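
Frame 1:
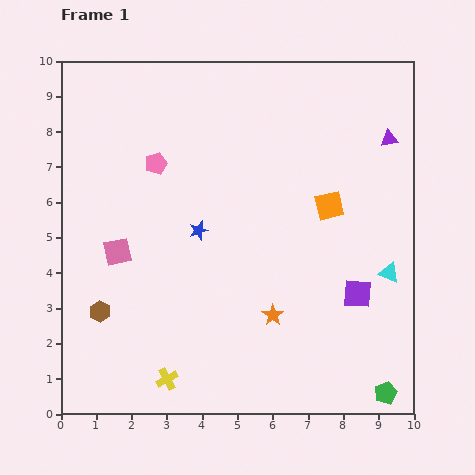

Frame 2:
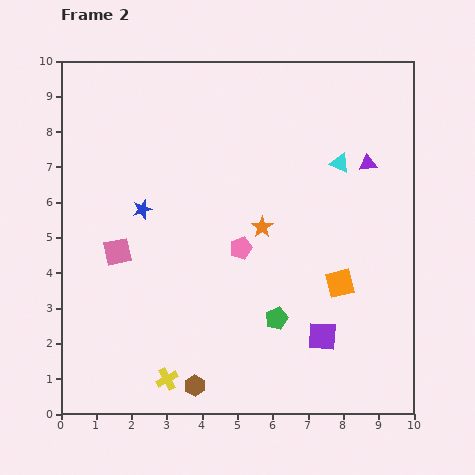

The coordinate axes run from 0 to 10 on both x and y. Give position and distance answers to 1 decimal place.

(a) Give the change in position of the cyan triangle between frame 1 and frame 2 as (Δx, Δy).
(-1.4, 3.1)

The cyan triangle was at (9.3, 4.0) in frame 1 and (7.9, 7.1) in frame 2.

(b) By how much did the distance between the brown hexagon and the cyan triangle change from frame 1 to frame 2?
-0.8

Distance in frame 1: 8.3. Distance in frame 2: 7.5.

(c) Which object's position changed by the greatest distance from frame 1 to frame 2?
the green pentagon

(moved 3.7; next 3.4)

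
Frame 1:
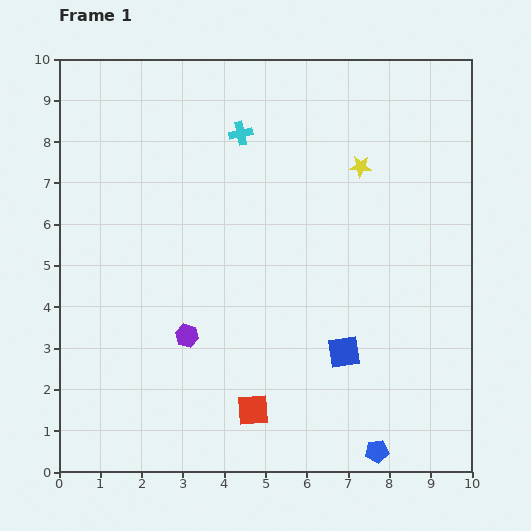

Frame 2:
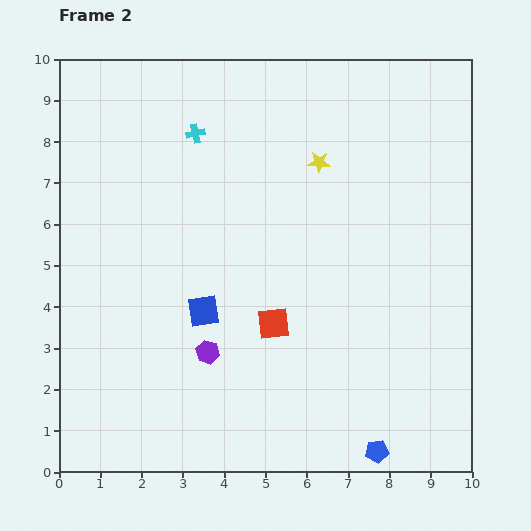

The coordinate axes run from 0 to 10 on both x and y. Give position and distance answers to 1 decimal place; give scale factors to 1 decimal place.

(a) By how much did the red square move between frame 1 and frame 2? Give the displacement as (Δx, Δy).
(0.5, 2.1)

The red square was at (4.7, 1.5) in frame 1 and (5.2, 3.6) in frame 2.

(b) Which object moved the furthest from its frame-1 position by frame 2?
the blue square

(moved 3.5; next 2.2)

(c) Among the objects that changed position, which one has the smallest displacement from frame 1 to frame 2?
the purple hexagon

(moved 0.6)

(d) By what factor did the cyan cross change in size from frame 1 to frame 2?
0.8×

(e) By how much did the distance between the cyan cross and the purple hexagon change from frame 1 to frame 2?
+0.2

Distance in frame 1: 5.1. Distance in frame 2: 5.3.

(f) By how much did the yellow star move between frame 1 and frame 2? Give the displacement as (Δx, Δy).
(-1.0, 0.1)

The yellow star was at (7.3, 7.4) in frame 1 and (6.3, 7.5) in frame 2.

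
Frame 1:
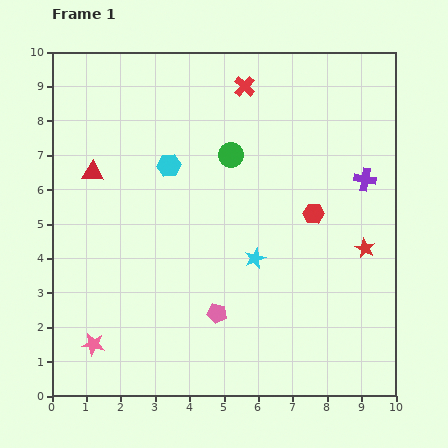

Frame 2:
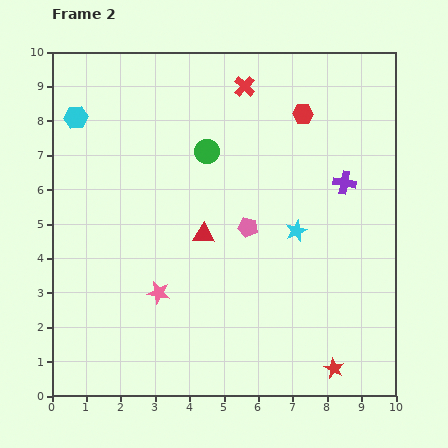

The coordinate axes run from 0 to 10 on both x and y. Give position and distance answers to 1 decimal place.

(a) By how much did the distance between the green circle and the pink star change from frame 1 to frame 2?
-2.5

Distance in frame 1: 6.8. Distance in frame 2: 4.3.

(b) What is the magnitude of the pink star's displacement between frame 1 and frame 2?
2.4

The pink star moved from (1.2, 1.5) to (3.1, 3.0), a distance of √(1.9² + 1.5²) ≈ 2.4.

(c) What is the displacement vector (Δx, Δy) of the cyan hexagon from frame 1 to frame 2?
(-2.7, 1.4)

The cyan hexagon was at (3.4, 6.7) in frame 1 and (0.7, 8.1) in frame 2.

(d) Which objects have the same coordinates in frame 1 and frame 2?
the red cross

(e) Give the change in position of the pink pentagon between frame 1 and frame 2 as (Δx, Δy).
(0.9, 2.5)

The pink pentagon was at (4.8, 2.4) in frame 1 and (5.7, 4.9) in frame 2.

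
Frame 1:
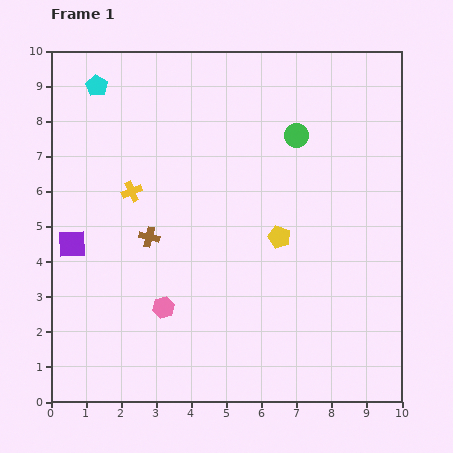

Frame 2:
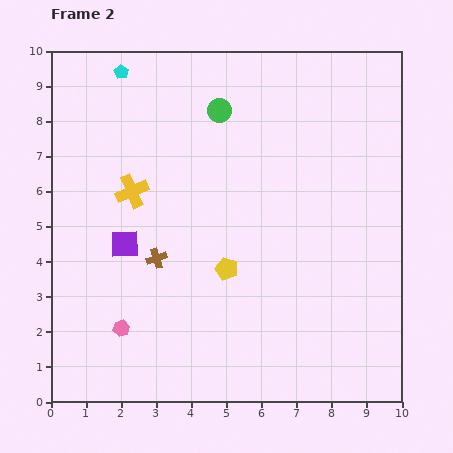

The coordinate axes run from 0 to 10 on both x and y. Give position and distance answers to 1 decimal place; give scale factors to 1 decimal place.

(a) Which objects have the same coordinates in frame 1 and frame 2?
the yellow cross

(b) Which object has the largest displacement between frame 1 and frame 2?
the green circle

(moved 2.3; next 1.7)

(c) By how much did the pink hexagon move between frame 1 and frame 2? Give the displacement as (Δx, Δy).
(-1.2, -0.6)

The pink hexagon was at (3.2, 2.7) in frame 1 and (2.0, 2.1) in frame 2.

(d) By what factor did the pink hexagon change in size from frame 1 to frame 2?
0.7×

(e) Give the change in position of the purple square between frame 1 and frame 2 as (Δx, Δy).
(1.5, 0.0)

The purple square was at (0.6, 4.5) in frame 1 and (2.1, 4.5) in frame 2.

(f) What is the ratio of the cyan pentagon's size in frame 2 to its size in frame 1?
0.6×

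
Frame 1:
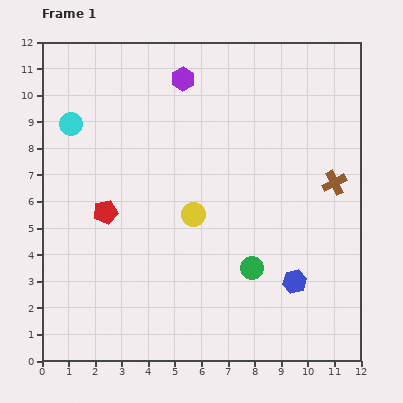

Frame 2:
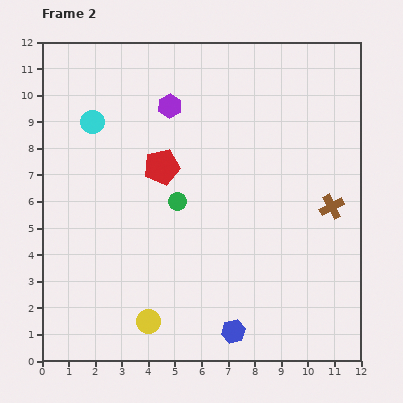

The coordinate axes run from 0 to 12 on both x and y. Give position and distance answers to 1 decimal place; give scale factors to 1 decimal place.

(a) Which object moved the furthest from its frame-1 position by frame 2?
the yellow circle

(moved 4.3; next 3.8)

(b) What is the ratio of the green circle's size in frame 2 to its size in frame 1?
0.8×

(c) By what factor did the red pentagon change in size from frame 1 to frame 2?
1.5×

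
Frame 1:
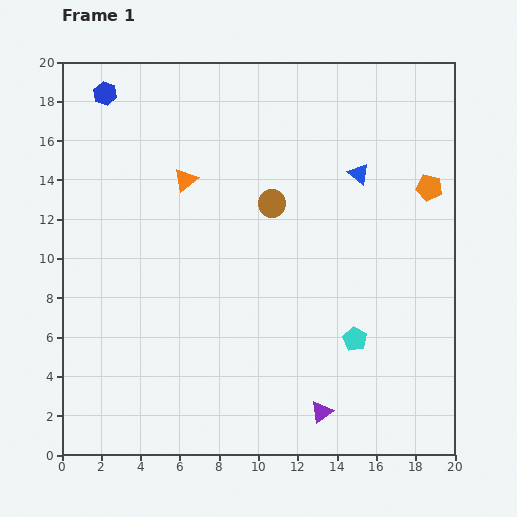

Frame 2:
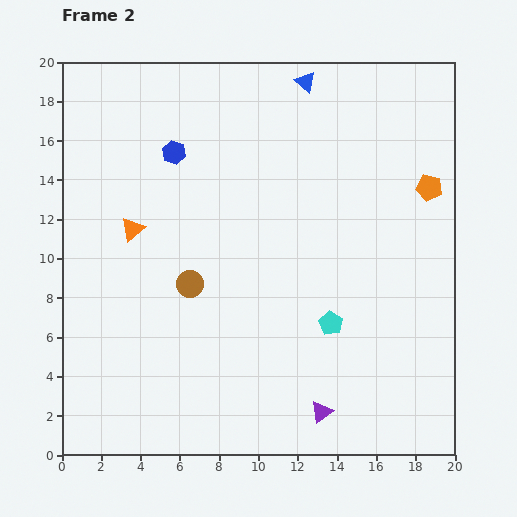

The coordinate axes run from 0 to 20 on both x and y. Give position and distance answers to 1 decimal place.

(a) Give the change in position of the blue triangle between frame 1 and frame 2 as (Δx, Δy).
(-2.7, 4.7)

The blue triangle was at (15.1, 14.3) in frame 1 and (12.4, 19.0) in frame 2.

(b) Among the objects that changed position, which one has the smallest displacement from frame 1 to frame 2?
the cyan pentagon

(moved 1.4)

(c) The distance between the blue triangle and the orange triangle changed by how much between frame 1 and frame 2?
+2.8

Distance in frame 1: 8.8. Distance in frame 2: 11.6.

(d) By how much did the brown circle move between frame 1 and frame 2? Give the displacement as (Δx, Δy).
(-4.2, -4.1)

The brown circle was at (10.7, 12.8) in frame 1 and (6.5, 8.7) in frame 2.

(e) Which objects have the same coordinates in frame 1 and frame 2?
the purple triangle, the orange pentagon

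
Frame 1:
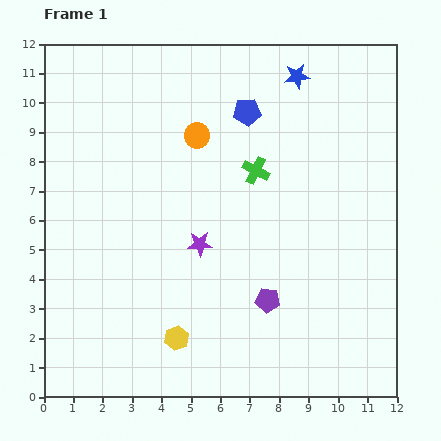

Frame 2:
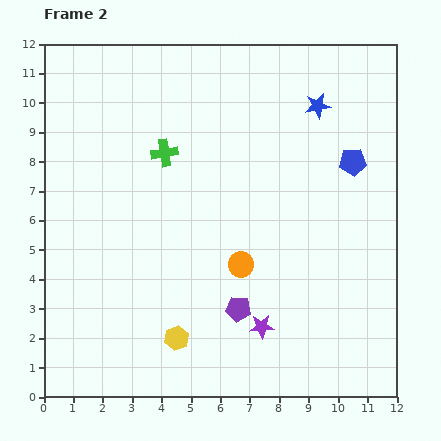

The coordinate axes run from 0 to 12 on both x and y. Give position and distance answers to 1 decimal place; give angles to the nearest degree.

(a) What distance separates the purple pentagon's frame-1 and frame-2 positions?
1.0

The purple pentagon moved from (7.6, 3.3) to (6.6, 3.0), a distance of √(1.0² + 0.3²) ≈ 1.0.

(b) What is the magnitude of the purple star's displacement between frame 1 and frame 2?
3.5

The purple star moved from (5.3, 5.2) to (7.4, 2.4), a distance of √(2.1² + 2.8²) ≈ 3.5.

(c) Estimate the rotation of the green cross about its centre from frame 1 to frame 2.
35° counter-clockwise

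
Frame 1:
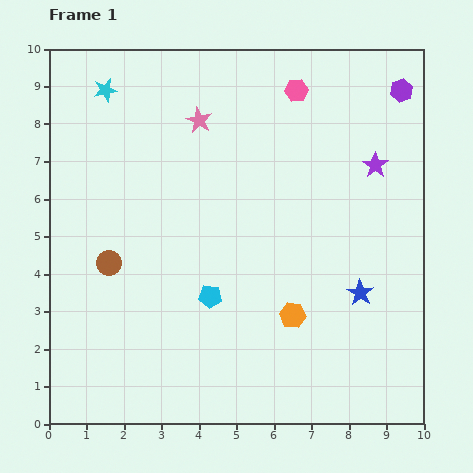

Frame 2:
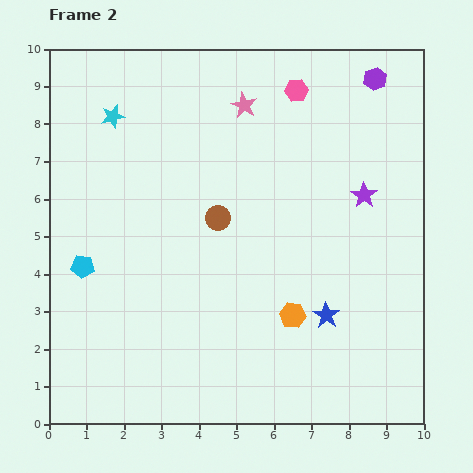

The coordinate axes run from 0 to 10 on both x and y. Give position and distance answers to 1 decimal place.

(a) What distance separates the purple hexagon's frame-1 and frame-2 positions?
0.8

The purple hexagon moved from (9.4, 8.9) to (8.7, 9.2), a distance of √(0.7² + 0.3²) ≈ 0.8.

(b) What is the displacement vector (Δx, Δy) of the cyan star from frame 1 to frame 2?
(0.2, -0.7)

The cyan star was at (1.5, 8.9) in frame 1 and (1.7, 8.2) in frame 2.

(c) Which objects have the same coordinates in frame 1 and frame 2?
the orange hexagon, the pink hexagon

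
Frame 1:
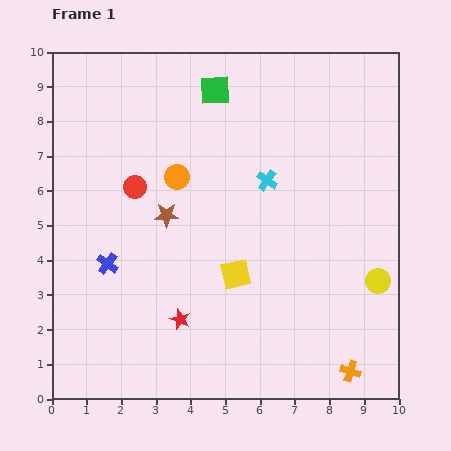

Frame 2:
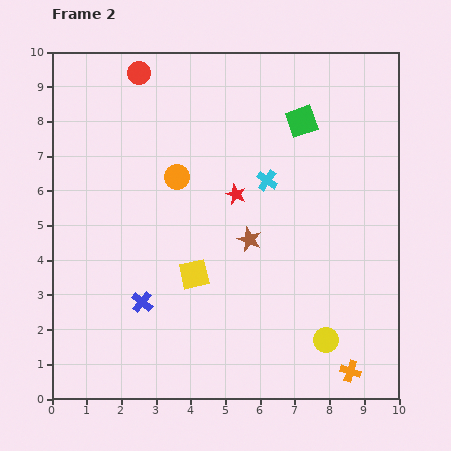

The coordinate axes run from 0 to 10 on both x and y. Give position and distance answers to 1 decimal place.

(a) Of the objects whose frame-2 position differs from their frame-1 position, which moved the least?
the yellow square

(moved 1.2)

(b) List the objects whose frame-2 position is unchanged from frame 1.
the orange circle, the orange cross, the cyan cross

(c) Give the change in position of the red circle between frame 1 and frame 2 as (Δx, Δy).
(0.1, 3.3)

The red circle was at (2.4, 6.1) in frame 1 and (2.5, 9.4) in frame 2.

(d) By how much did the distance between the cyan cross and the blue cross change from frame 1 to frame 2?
-0.2

Distance in frame 1: 5.2. Distance in frame 2: 5.0.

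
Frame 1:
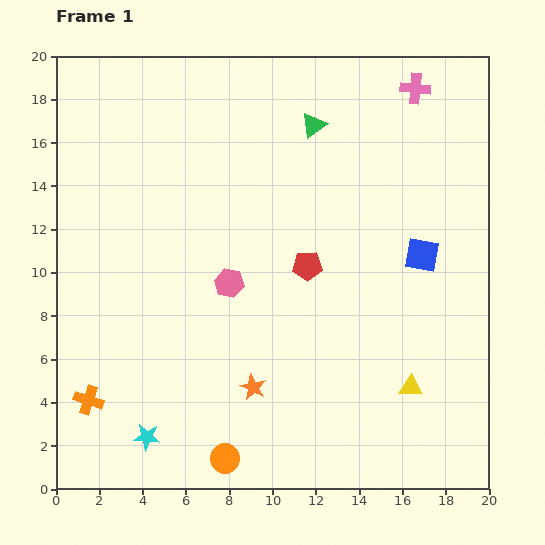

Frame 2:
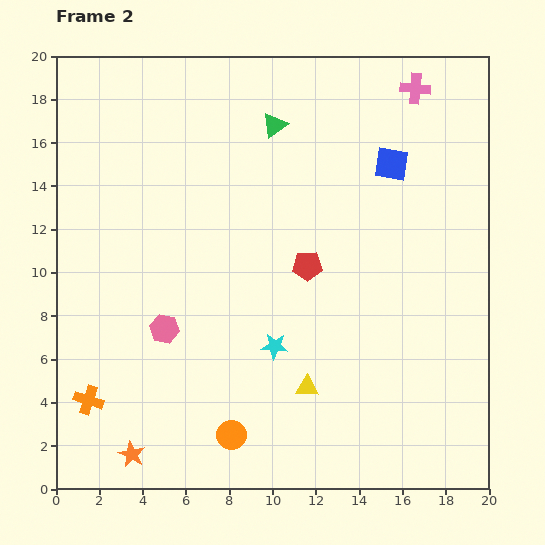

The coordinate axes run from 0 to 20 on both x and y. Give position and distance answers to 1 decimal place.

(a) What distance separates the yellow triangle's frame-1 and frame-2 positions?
4.8

The yellow triangle moved from (16.4, 4.7) to (11.6, 4.7), a distance of √(4.8² + 0.0²) ≈ 4.8.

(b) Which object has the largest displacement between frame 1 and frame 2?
the cyan star

(moved 7.2; next 6.4)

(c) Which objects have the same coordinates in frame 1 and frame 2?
the pink cross, the orange cross, the red pentagon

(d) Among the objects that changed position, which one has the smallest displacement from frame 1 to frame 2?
the orange circle

(moved 1.1)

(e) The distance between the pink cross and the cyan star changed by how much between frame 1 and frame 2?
-6.7

Distance in frame 1: 20.3. Distance in frame 2: 13.6.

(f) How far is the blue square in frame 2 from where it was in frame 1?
4.4

The blue square moved from (16.9, 10.8) to (15.5, 15.0), a distance of √(1.4² + 4.2²) ≈ 4.4.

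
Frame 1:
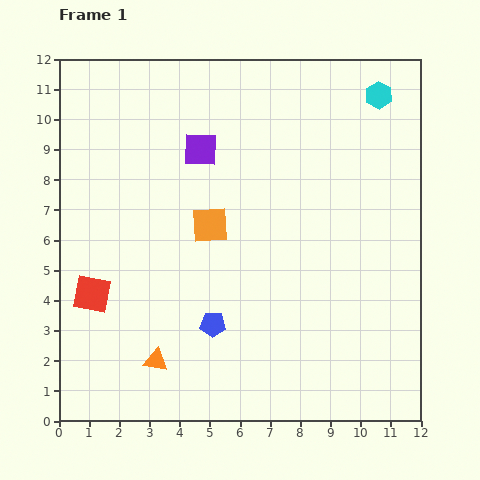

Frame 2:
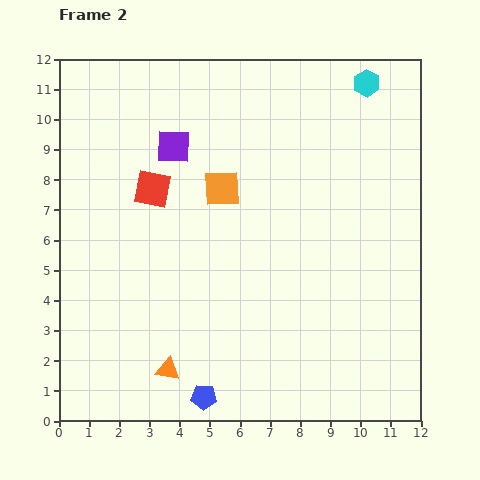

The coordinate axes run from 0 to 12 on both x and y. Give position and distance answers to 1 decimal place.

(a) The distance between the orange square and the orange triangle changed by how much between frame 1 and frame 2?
+1.5

Distance in frame 1: 4.8. Distance in frame 2: 6.3.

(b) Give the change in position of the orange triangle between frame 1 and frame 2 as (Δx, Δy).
(0.4, -0.3)

The orange triangle was at (3.2, 2.0) in frame 1 and (3.6, 1.7) in frame 2.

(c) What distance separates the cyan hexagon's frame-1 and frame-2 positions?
0.6

The cyan hexagon moved from (10.6, 10.8) to (10.2, 11.2), a distance of √(0.4² + 0.4²) ≈ 0.6.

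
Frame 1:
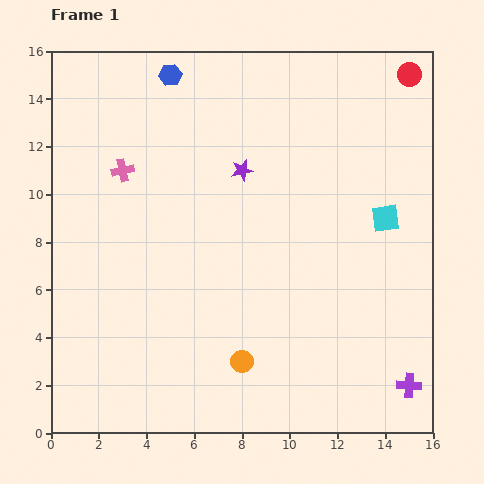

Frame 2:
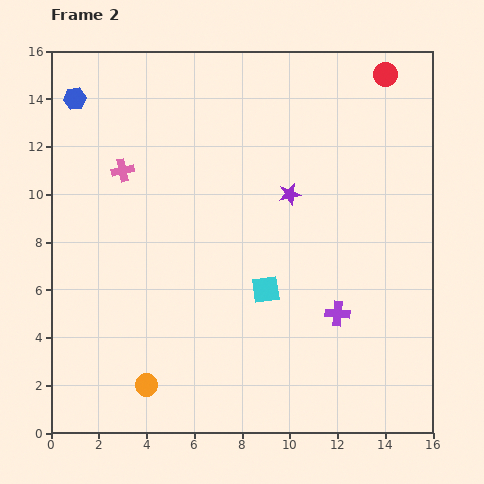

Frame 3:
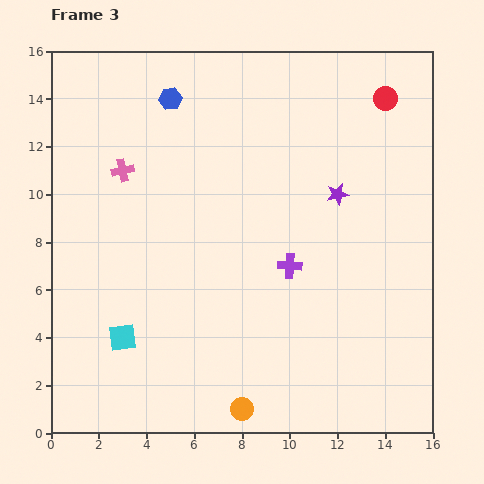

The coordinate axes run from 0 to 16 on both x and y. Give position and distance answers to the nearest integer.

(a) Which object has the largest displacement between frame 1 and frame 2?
the cyan square

(moved 6; next 4)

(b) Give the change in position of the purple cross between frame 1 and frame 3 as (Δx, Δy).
(-5, 5)

The purple cross was at (15, 2) in frame 1 and (10, 7) in frame 3.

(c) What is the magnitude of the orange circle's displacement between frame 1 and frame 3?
2

The orange circle moved from (8, 3) to (8, 1), a distance of √(0² + 2²) ≈ 2.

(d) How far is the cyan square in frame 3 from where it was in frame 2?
6

The cyan square moved from (9, 6) to (3, 4), a distance of √(6² + 2²) ≈ 6.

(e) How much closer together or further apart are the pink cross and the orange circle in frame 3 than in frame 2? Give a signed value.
+2

Distance in frame 2: 9. Distance in frame 3: 11.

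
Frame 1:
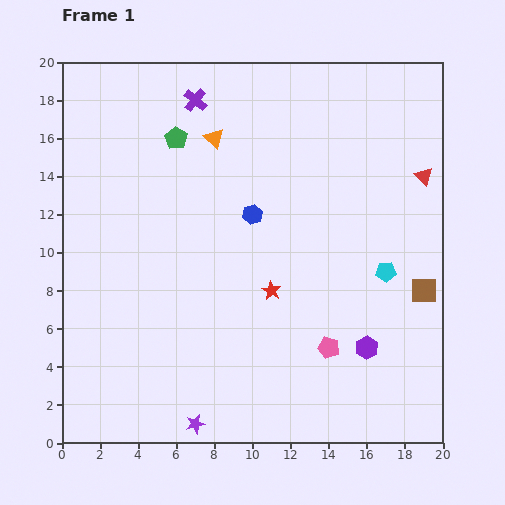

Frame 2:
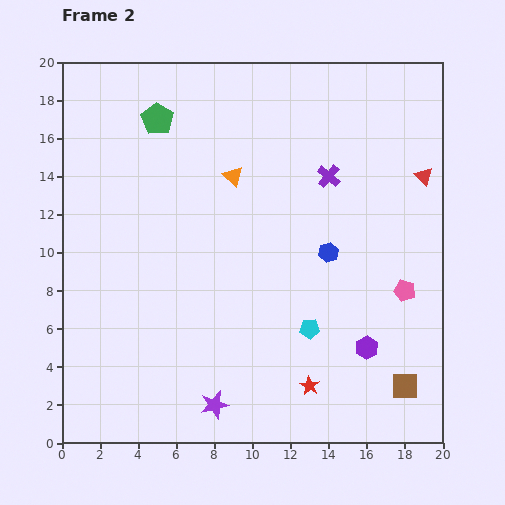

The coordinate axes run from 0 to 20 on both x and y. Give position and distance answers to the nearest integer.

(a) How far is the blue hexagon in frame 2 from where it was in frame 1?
4

The blue hexagon moved from (10, 12) to (14, 10), a distance of √(4² + 2²) ≈ 4.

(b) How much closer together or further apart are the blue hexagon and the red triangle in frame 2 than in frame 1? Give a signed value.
-3

Distance in frame 1: 9. Distance in frame 2: 6.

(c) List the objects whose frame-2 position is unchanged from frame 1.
the purple hexagon, the red triangle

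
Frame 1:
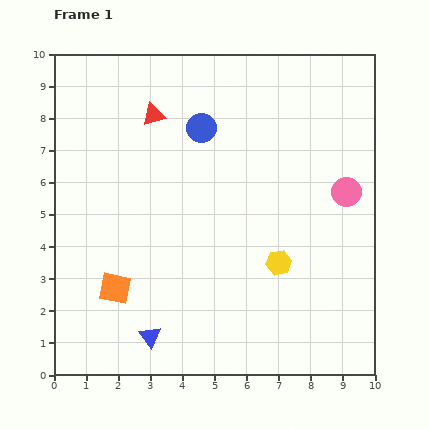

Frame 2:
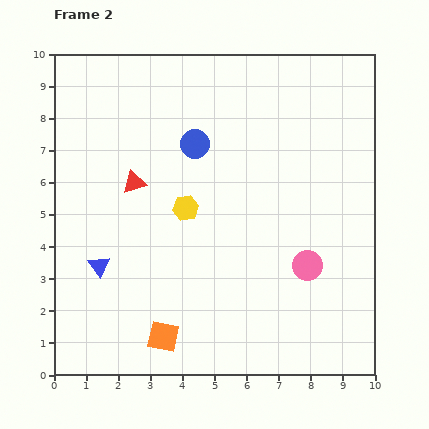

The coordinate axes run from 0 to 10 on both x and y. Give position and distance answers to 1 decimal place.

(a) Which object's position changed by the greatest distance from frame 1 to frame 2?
the yellow hexagon

(moved 3.4; next 2.7)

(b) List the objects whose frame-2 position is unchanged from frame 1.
none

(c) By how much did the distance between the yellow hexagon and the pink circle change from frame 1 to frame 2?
+1.2

Distance in frame 1: 3.0. Distance in frame 2: 4.2.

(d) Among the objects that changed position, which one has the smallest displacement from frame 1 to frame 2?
the blue circle

(moved 0.5)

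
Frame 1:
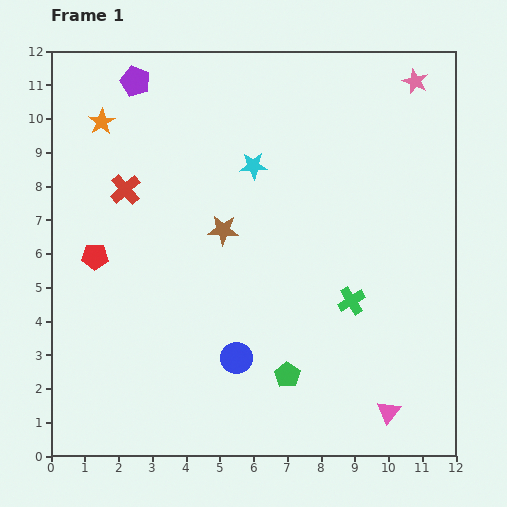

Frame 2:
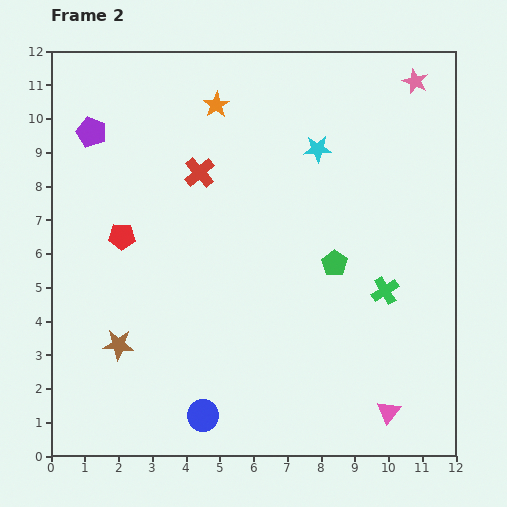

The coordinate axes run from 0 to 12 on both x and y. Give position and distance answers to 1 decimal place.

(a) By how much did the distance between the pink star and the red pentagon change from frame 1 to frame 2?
-1.0

Distance in frame 1: 10.8. Distance in frame 2: 9.8.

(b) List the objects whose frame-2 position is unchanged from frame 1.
the pink triangle, the pink star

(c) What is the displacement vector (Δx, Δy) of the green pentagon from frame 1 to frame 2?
(1.4, 3.3)

The green pentagon was at (7.0, 2.4) in frame 1 and (8.4, 5.7) in frame 2.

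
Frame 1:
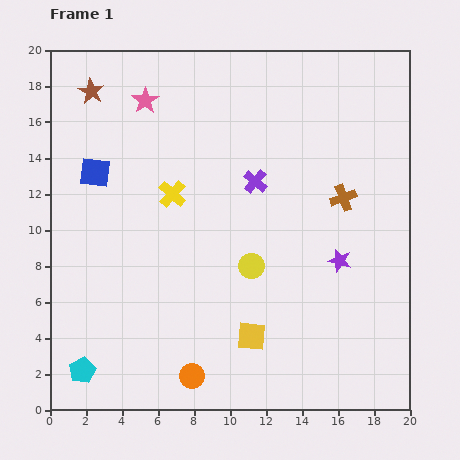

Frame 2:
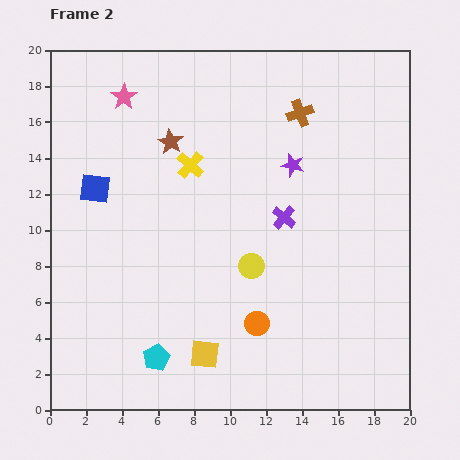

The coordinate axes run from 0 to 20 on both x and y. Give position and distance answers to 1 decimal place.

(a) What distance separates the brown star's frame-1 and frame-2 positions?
5.2

The brown star moved from (2.3, 17.7) to (6.7, 14.9), a distance of √(4.4² + 2.8²) ≈ 5.2.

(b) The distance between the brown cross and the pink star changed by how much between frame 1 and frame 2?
-2.5

Distance in frame 1: 12.3. Distance in frame 2: 9.8.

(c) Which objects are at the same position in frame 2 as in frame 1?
the yellow circle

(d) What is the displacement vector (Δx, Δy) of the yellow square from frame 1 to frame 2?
(-2.6, -1.0)

The yellow square was at (11.2, 4.1) in frame 1 and (8.6, 3.1) in frame 2.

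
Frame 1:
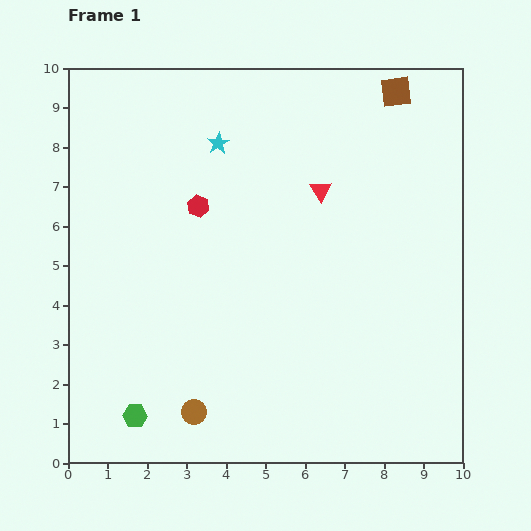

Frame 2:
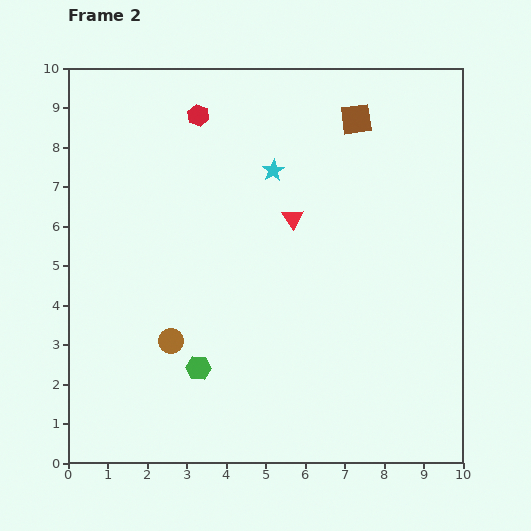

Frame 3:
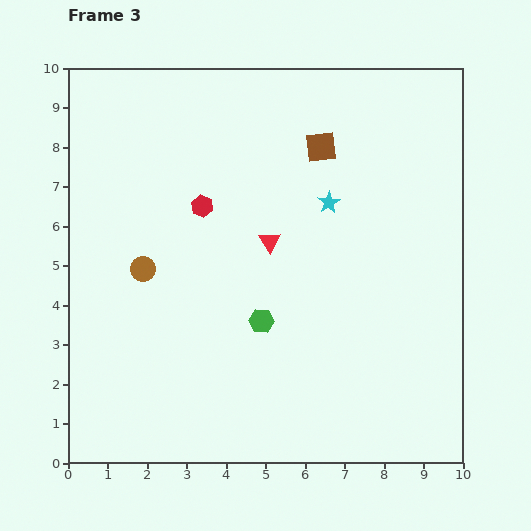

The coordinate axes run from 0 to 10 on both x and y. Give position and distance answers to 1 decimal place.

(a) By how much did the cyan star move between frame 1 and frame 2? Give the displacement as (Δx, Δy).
(1.4, -0.7)

The cyan star was at (3.8, 8.1) in frame 1 and (5.2, 7.4) in frame 2.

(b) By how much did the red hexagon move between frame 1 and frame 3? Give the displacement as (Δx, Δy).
(0.1, 0.0)

The red hexagon was at (3.3, 6.5) in frame 1 and (3.4, 6.5) in frame 3.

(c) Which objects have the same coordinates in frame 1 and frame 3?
none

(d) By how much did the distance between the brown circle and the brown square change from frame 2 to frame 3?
-1.8

Distance in frame 2: 7.3. Distance in frame 3: 5.5.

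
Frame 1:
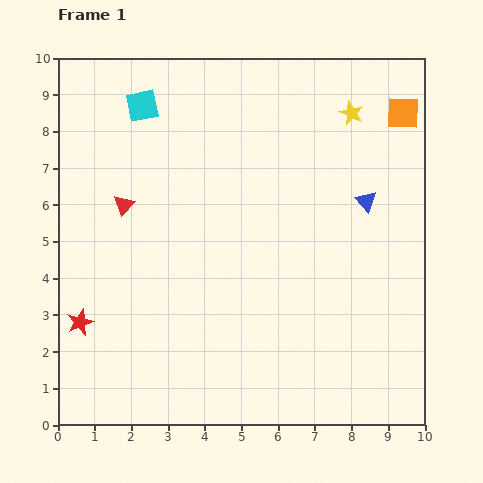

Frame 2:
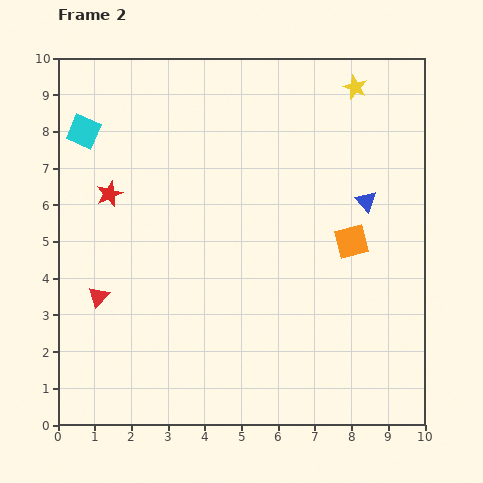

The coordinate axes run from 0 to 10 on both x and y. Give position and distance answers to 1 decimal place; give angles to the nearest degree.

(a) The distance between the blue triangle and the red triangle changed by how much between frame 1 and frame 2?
+1.1

Distance in frame 1: 6.6. Distance in frame 2: 7.7.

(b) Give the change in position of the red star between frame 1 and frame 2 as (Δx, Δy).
(0.8, 3.5)

The red star was at (0.6, 2.8) in frame 1 and (1.4, 6.3) in frame 2.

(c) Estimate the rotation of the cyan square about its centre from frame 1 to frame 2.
34° clockwise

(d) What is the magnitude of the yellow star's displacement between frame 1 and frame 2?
0.7

The yellow star moved from (8.0, 8.5) to (8.1, 9.2), a distance of √(0.1² + 0.7²) ≈ 0.7.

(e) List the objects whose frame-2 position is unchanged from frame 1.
the blue triangle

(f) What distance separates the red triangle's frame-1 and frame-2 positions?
2.6

The red triangle moved from (1.8, 6.0) to (1.1, 3.5), a distance of √(0.7² + 2.5²) ≈ 2.6.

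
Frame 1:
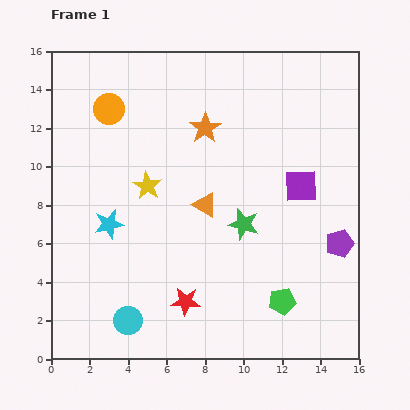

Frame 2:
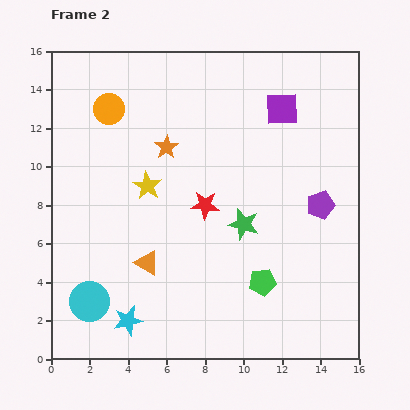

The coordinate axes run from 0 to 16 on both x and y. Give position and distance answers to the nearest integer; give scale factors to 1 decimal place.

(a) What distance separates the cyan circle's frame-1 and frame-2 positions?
2

The cyan circle moved from (4, 2) to (2, 3), a distance of √(2² + 1²) ≈ 2.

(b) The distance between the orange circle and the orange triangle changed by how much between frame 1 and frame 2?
+1

Distance in frame 1: 7. Distance in frame 2: 8.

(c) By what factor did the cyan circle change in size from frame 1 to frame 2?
1.4×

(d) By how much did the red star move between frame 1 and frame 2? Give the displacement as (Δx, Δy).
(1, 5)

The red star was at (7, 3) in frame 1 and (8, 8) in frame 2.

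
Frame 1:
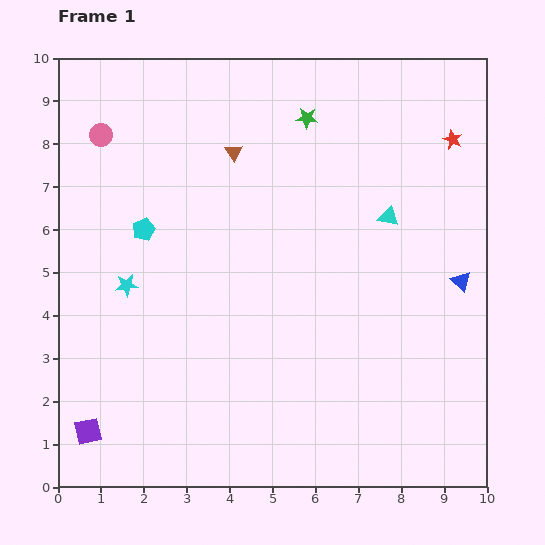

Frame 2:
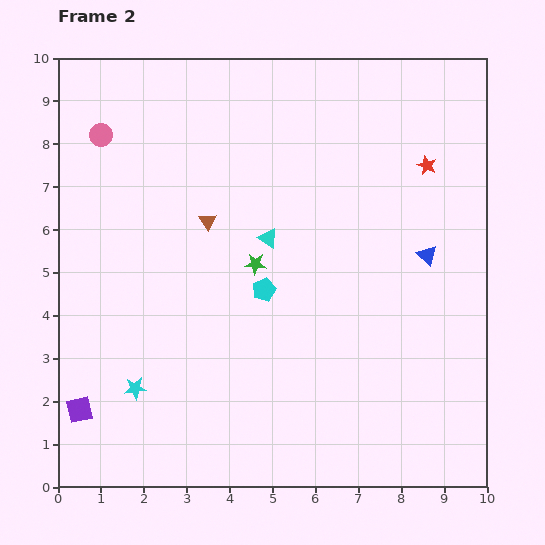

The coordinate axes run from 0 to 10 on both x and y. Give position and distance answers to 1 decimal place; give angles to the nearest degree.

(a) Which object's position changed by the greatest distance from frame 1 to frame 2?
the green star

(moved 3.6; next 3.1)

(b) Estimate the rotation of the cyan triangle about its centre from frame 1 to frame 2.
21° clockwise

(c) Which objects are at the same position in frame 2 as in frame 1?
the pink circle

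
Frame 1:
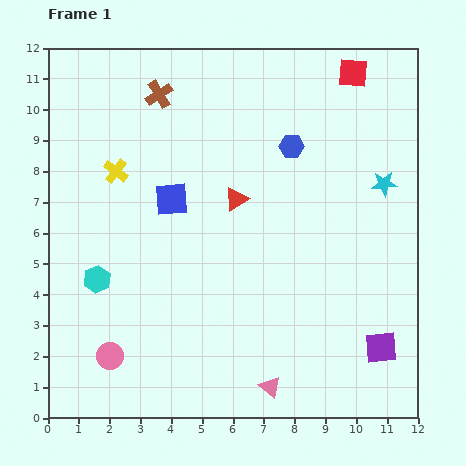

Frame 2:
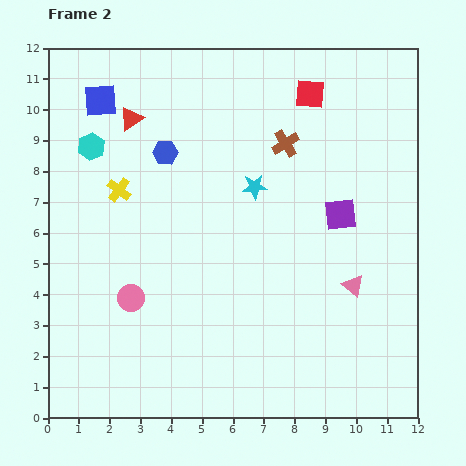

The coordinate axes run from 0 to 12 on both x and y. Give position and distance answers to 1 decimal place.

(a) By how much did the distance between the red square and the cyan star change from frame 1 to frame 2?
-0.2

Distance in frame 1: 3.7. Distance in frame 2: 3.5.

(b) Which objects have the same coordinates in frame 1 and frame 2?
none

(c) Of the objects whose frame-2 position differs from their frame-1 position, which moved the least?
the yellow cross

(moved 0.6)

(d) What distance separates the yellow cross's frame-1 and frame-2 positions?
0.6

The yellow cross moved from (2.2, 8.0) to (2.3, 7.4), a distance of √(0.1² + 0.6²) ≈ 0.6.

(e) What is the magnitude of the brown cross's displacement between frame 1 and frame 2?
4.4

The brown cross moved from (3.6, 10.5) to (7.7, 8.9), a distance of √(4.1² + 1.6²) ≈ 4.4.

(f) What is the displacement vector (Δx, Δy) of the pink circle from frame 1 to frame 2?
(0.7, 1.9)

The pink circle was at (2.0, 2.0) in frame 1 and (2.7, 3.9) in frame 2.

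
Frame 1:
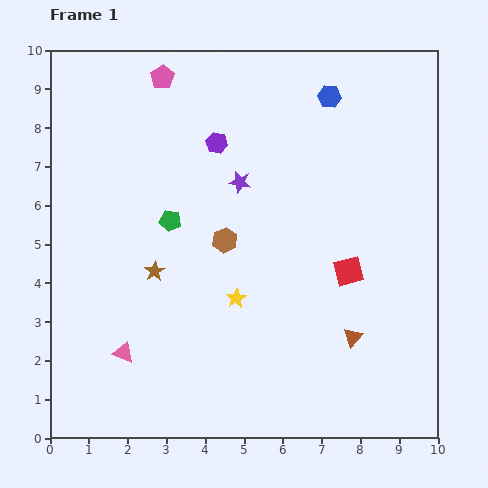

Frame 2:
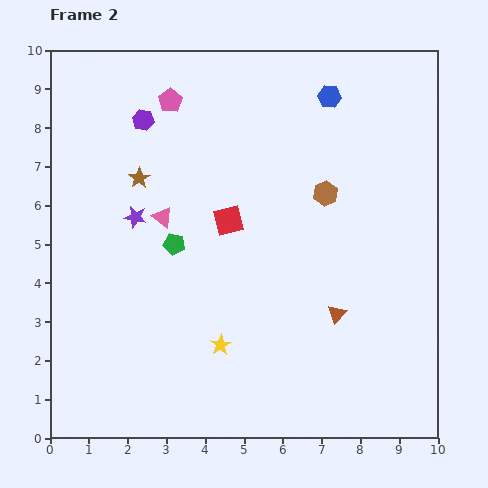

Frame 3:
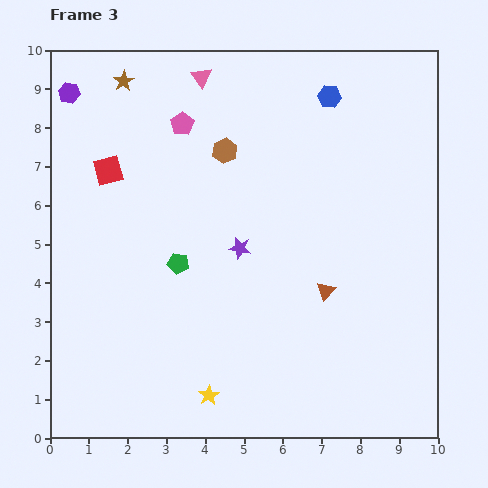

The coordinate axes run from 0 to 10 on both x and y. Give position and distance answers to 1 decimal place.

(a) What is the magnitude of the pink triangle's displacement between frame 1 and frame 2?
3.6

The pink triangle moved from (1.9, 2.2) to (2.9, 5.7), a distance of √(1.0² + 3.5²) ≈ 3.6.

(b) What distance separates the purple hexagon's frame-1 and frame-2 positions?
2.0

The purple hexagon moved from (4.3, 7.6) to (2.4, 8.2), a distance of √(1.9² + 0.6²) ≈ 2.0.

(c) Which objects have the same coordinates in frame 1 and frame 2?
the blue hexagon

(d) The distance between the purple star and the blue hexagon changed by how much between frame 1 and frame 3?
+1.3

Distance in frame 1: 3.2. Distance in frame 3: 4.5.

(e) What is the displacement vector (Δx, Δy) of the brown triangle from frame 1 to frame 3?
(-0.7, 1.2)

The brown triangle was at (7.8, 2.6) in frame 1 and (7.1, 3.8) in frame 3.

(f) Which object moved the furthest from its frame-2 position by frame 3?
the pink triangle

(moved 3.7; next 3.4)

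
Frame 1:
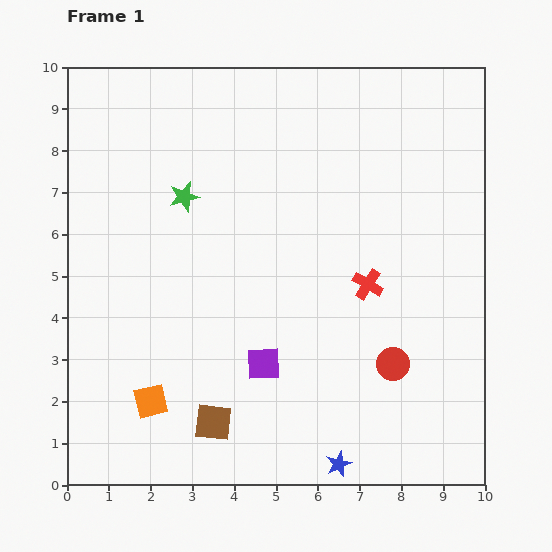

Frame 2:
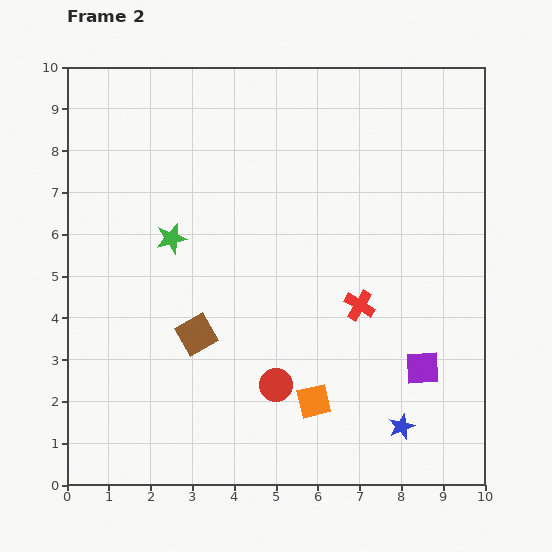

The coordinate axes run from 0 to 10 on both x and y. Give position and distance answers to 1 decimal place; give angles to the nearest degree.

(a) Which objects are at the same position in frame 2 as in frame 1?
none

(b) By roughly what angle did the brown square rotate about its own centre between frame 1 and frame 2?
37° counter-clockwise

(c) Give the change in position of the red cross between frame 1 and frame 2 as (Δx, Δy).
(-0.2, -0.5)

The red cross was at (7.2, 4.8) in frame 1 and (7.0, 4.3) in frame 2.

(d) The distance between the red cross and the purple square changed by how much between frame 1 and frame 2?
-1.0

Distance in frame 1: 3.1. Distance in frame 2: 2.1.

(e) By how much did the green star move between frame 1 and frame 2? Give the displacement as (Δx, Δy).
(-0.3, -1.0)

The green star was at (2.8, 6.9) in frame 1 and (2.5, 5.9) in frame 2.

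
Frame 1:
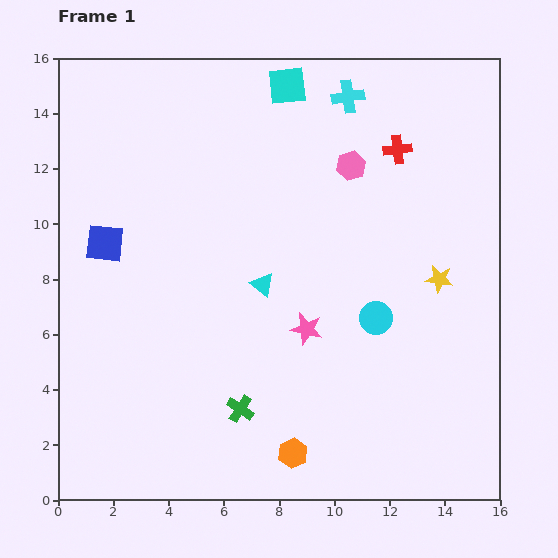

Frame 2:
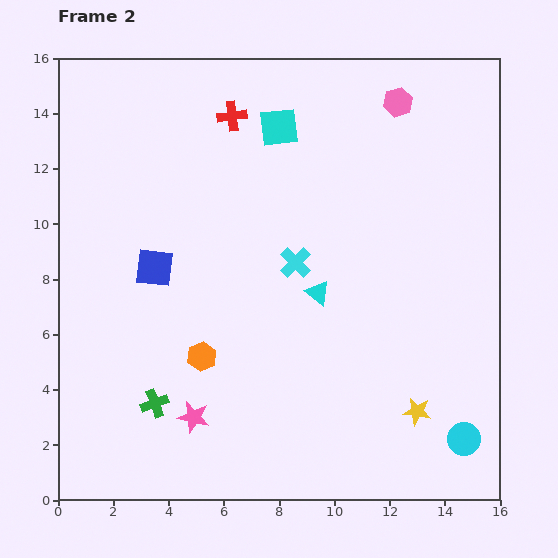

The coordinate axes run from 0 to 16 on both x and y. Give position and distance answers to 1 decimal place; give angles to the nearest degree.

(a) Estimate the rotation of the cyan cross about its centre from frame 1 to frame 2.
37° counter-clockwise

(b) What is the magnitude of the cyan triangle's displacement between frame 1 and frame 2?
2.0

The cyan triangle moved from (7.4, 7.8) to (9.4, 7.5), a distance of √(2.0² + 0.3²) ≈ 2.0.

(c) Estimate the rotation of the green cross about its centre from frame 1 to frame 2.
36° clockwise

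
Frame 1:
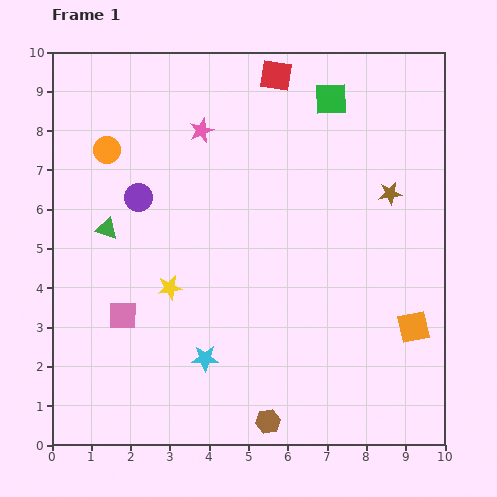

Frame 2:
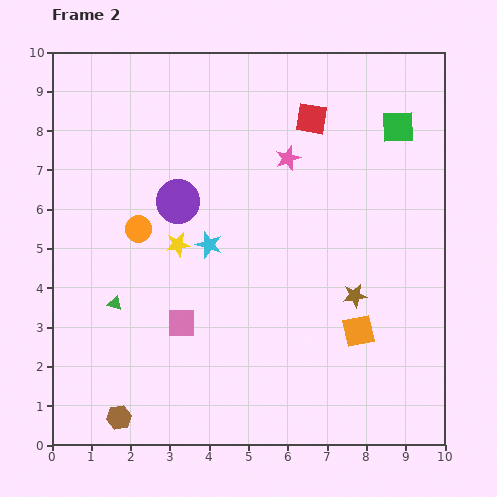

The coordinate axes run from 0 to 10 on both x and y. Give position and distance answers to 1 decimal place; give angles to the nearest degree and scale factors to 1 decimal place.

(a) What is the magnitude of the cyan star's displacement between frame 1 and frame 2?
2.9

The cyan star moved from (3.9, 2.2) to (4.0, 5.1), a distance of √(0.1² + 2.9²) ≈ 2.9.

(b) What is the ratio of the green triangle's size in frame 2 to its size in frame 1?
0.6×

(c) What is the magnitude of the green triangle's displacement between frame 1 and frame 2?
1.9

The green triangle moved from (1.4, 5.5) to (1.6, 3.6), a distance of √(0.2² + 1.9²) ≈ 1.9.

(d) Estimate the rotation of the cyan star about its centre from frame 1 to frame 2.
18° clockwise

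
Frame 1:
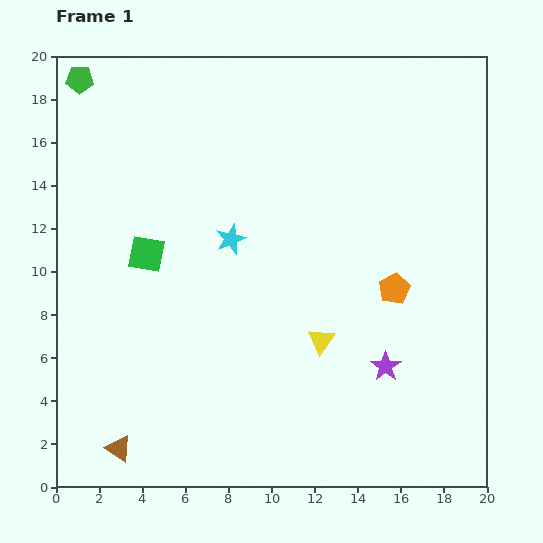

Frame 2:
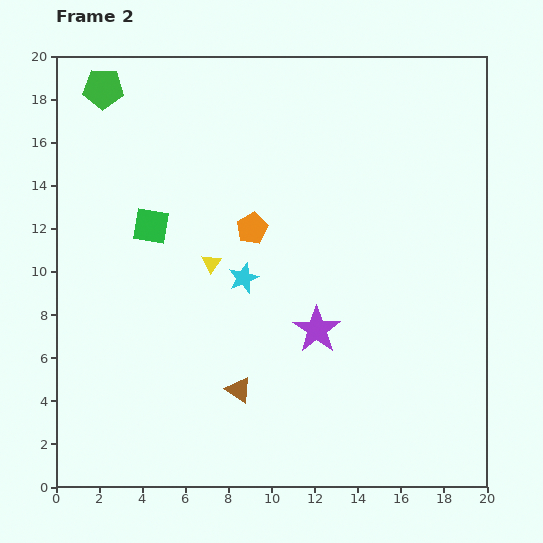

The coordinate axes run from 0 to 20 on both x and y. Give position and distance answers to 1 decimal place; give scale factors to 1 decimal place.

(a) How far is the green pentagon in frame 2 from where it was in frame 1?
1.2

The green pentagon moved from (1.1, 18.9) to (2.2, 18.5), a distance of √(1.1² + 0.4²) ≈ 1.2.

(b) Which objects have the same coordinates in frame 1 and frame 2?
none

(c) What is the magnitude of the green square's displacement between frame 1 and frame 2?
1.3

The green square moved from (4.2, 10.8) to (4.4, 12.1), a distance of √(0.2² + 1.3²) ≈ 1.3.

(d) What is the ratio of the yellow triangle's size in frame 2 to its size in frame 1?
0.7×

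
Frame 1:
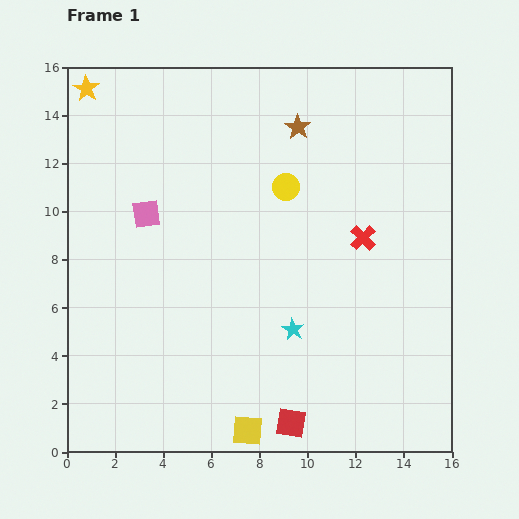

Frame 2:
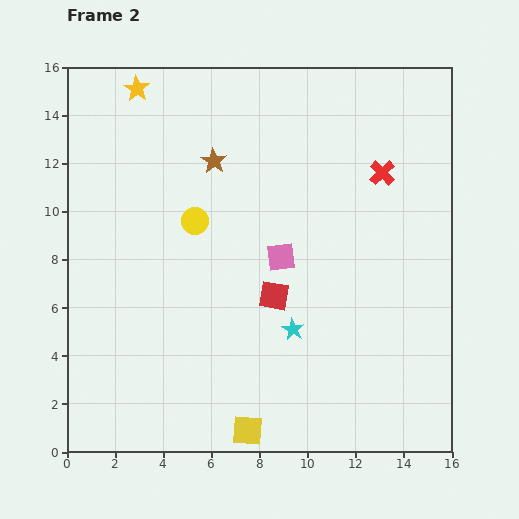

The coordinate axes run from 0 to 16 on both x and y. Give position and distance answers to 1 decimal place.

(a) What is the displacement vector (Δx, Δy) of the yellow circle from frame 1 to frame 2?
(-3.8, -1.4)

The yellow circle was at (9.1, 11.0) in frame 1 and (5.3, 9.6) in frame 2.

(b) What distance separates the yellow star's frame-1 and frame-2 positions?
2.1

The yellow star moved from (0.8, 15.1) to (2.9, 15.1), a distance of √(2.1² + 0.0²) ≈ 2.1.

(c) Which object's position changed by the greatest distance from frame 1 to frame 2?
the pink square

(moved 5.9; next 5.3)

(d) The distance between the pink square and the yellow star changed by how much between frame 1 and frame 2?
+3.4

Distance in frame 1: 5.8. Distance in frame 2: 9.2.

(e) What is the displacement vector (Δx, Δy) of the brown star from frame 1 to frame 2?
(-3.5, -1.4)

The brown star was at (9.6, 13.5) in frame 1 and (6.1, 12.1) in frame 2.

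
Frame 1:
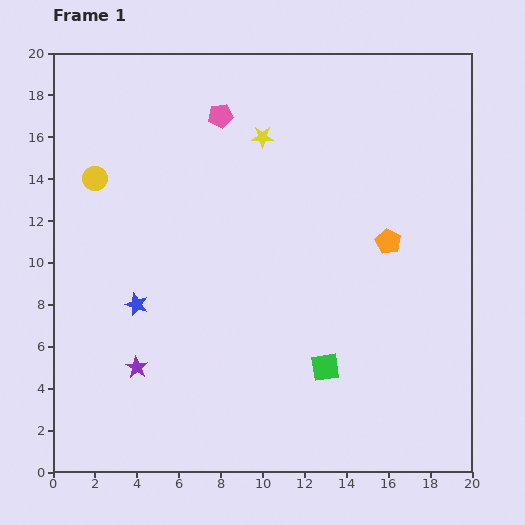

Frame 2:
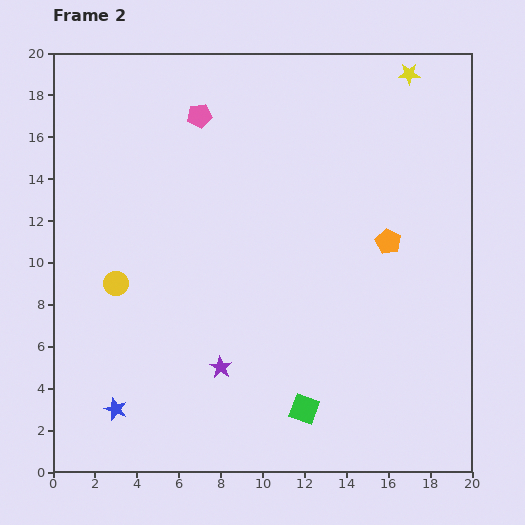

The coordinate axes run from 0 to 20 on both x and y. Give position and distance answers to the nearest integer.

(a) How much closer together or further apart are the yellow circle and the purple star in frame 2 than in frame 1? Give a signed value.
-3

Distance in frame 1: 9. Distance in frame 2: 6.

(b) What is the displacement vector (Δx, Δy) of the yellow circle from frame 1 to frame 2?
(1, -5)

The yellow circle was at (2, 14) in frame 1 and (3, 9) in frame 2.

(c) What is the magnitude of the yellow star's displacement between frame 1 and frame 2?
8

The yellow star moved from (10, 16) to (17, 19), a distance of √(7² + 3²) ≈ 8.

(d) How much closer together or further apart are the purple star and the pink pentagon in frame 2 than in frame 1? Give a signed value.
-1

Distance in frame 1: 13. Distance in frame 2: 12.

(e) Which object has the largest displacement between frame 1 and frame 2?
the yellow star

(moved 8; next 5)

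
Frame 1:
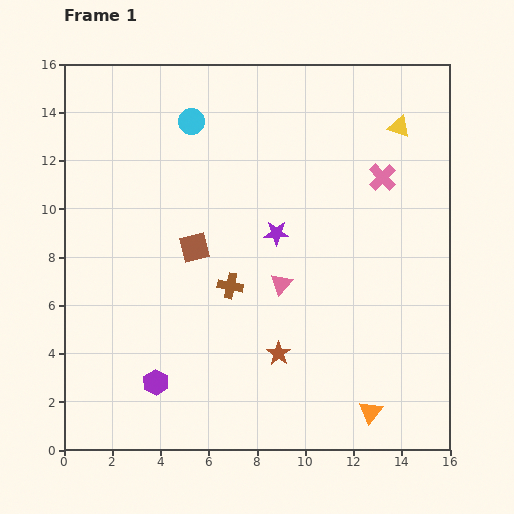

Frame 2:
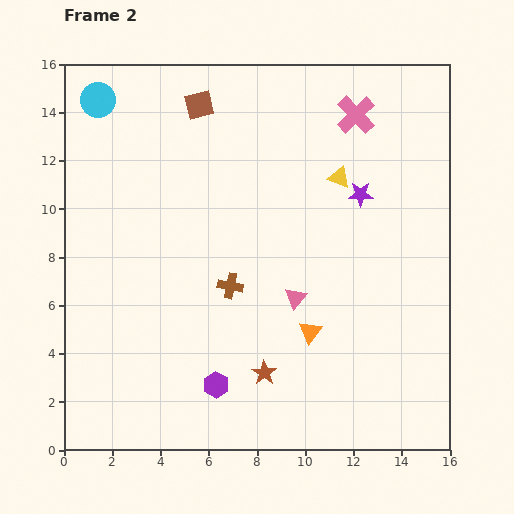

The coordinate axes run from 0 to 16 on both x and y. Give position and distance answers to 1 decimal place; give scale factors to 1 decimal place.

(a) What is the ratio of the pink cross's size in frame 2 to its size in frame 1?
1.4×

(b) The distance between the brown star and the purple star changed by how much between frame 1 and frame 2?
+3.4

Distance in frame 1: 5.0. Distance in frame 2: 8.4.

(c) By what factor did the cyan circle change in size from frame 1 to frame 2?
1.3×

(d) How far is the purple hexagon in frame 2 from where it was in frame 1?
2.5

The purple hexagon moved from (3.8, 2.8) to (6.3, 2.7), a distance of √(2.5² + 0.1²) ≈ 2.5.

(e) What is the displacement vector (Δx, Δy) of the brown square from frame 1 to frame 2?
(0.2, 5.9)

The brown square was at (5.4, 8.4) in frame 1 and (5.6, 14.3) in frame 2.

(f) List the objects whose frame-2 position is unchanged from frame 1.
the brown cross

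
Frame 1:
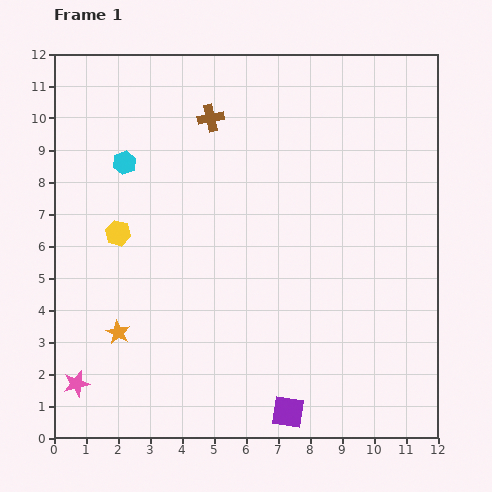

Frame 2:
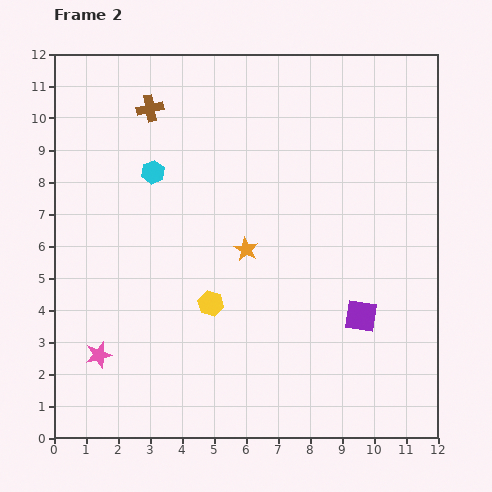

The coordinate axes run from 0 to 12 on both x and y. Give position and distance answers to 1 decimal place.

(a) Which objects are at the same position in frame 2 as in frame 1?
none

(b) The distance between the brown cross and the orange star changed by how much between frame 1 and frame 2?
-2.0

Distance in frame 1: 7.3. Distance in frame 2: 5.3.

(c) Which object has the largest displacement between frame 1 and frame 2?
the orange star

(moved 4.8; next 3.8)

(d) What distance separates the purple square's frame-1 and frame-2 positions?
3.8

The purple square moved from (7.3, 0.8) to (9.6, 3.8), a distance of √(2.3² + 3.0²) ≈ 3.8.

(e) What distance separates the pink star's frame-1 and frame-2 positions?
1.1

The pink star moved from (0.7, 1.7) to (1.4, 2.6), a distance of √(0.7² + 0.9²) ≈ 1.1.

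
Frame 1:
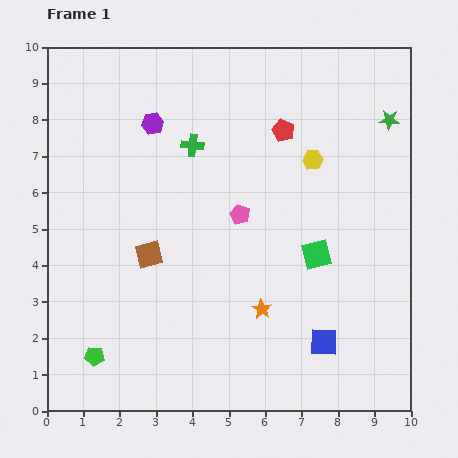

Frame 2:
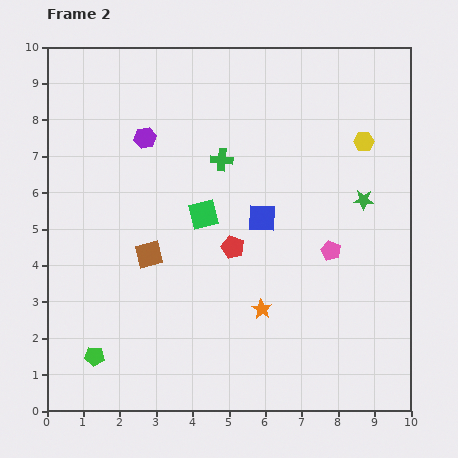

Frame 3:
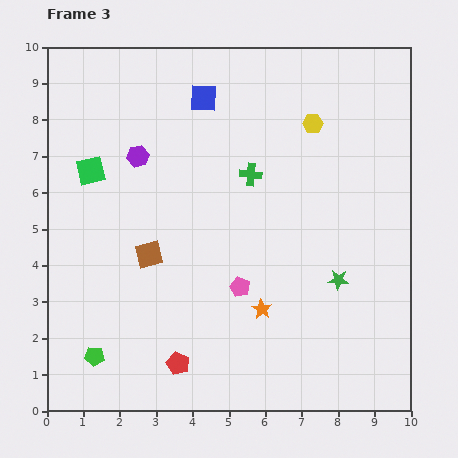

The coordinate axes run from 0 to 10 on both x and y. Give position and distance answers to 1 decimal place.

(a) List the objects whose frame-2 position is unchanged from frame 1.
the orange star, the brown square, the green pentagon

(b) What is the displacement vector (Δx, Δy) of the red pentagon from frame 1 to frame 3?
(-2.9, -6.4)

The red pentagon was at (6.5, 7.7) in frame 1 and (3.6, 1.3) in frame 3.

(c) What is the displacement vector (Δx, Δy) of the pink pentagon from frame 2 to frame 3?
(-2.5, -1.0)

The pink pentagon was at (7.8, 4.4) in frame 2 and (5.3, 3.4) in frame 3.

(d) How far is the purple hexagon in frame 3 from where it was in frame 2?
0.5

The purple hexagon moved from (2.7, 7.5) to (2.5, 7.0), a distance of √(0.2² + 0.5²) ≈ 0.5.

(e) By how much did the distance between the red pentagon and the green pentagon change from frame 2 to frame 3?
-2.5

Distance in frame 2: 4.8. Distance in frame 3: 2.3.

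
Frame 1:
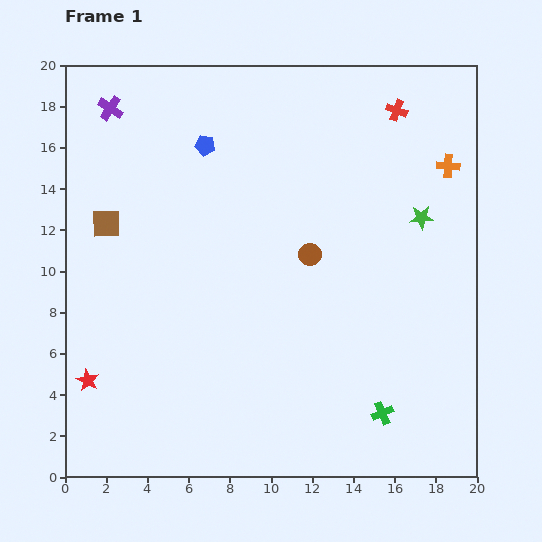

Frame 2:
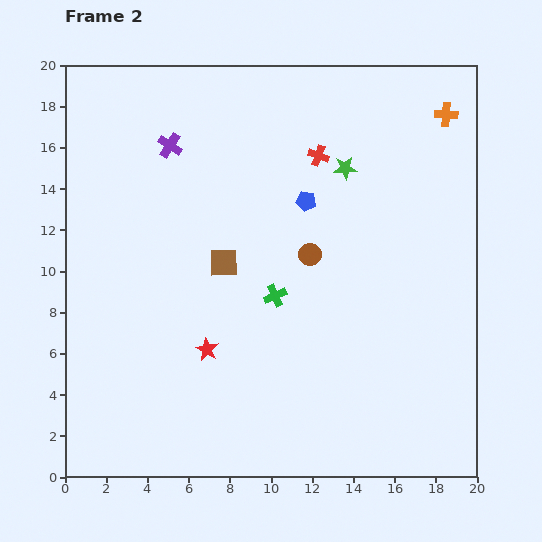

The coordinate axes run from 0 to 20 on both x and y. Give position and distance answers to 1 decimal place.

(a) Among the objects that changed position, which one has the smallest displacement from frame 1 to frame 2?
the orange cross

(moved 2.5)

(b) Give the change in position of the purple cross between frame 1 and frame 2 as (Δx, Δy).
(2.9, -1.8)

The purple cross was at (2.2, 17.9) in frame 1 and (5.1, 16.1) in frame 2.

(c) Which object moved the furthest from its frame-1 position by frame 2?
the green cross

(moved 7.7; next 6.0)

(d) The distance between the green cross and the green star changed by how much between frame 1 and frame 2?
-2.6

Distance in frame 1: 9.7. Distance in frame 2: 7.1.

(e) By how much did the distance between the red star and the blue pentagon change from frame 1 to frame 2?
-4.0

Distance in frame 1: 12.7. Distance in frame 2: 8.7.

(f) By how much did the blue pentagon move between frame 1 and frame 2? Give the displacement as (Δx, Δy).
(4.9, -2.7)

The blue pentagon was at (6.8, 16.1) in frame 1 and (11.7, 13.4) in frame 2.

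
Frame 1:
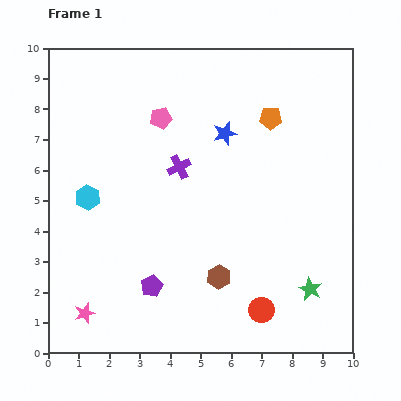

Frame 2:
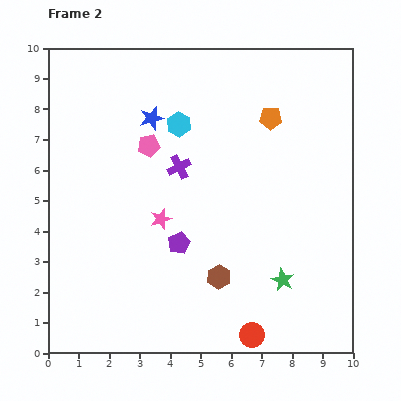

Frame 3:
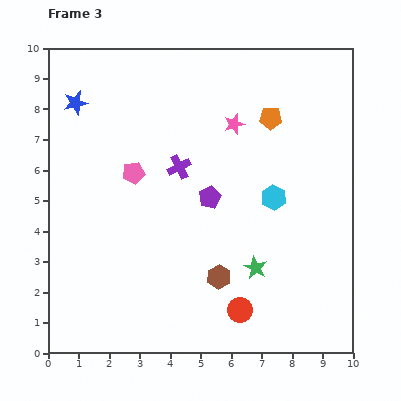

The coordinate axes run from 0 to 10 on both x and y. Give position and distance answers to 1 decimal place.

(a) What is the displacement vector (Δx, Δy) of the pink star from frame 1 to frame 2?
(2.5, 3.1)

The pink star was at (1.2, 1.3) in frame 1 and (3.7, 4.4) in frame 2.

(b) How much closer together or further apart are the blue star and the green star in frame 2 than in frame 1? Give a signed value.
+1.0

Distance in frame 1: 5.8. Distance in frame 2: 6.8.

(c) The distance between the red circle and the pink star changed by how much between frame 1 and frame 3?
+0.3

Distance in frame 1: 5.8. Distance in frame 3: 6.1.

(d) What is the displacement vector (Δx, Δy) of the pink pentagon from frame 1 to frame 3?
(-0.9, -1.8)

The pink pentagon was at (3.7, 7.7) in frame 1 and (2.8, 5.9) in frame 3.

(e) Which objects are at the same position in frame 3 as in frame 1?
the orange pentagon, the purple cross, the brown hexagon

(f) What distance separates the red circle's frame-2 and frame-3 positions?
0.9

The red circle moved from (6.7, 0.6) to (6.3, 1.4), a distance of √(0.4² + 0.8²) ≈ 0.9.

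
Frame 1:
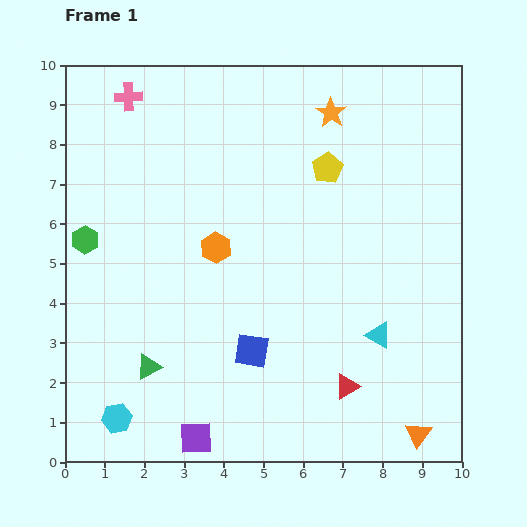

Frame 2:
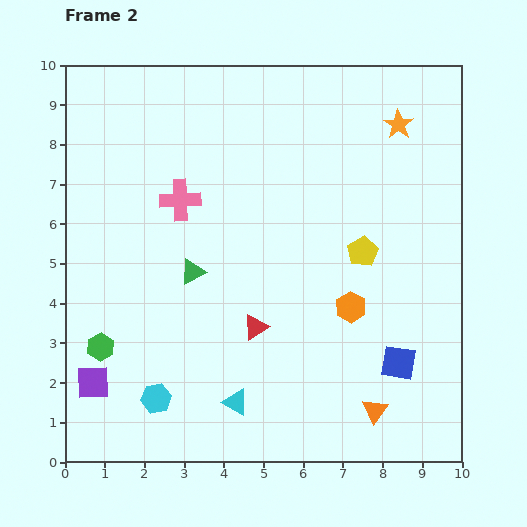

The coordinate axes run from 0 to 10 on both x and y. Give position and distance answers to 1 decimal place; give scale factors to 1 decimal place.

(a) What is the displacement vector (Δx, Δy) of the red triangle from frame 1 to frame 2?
(-2.3, 1.5)

The red triangle was at (7.1, 1.9) in frame 1 and (4.8, 3.4) in frame 2.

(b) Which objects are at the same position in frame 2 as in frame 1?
none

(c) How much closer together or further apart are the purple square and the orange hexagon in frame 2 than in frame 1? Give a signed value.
+2.0

Distance in frame 1: 4.8. Distance in frame 2: 6.8.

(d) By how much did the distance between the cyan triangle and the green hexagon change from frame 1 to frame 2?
-4.1

Distance in frame 1: 7.8. Distance in frame 2: 3.7.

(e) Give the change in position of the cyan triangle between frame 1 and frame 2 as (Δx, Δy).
(-3.6, -1.7)

The cyan triangle was at (7.9, 3.2) in frame 1 and (4.3, 1.5) in frame 2.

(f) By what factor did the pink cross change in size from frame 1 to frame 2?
1.5×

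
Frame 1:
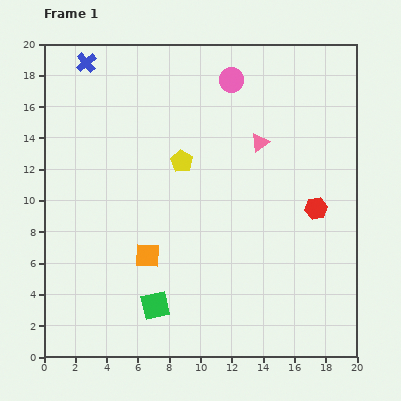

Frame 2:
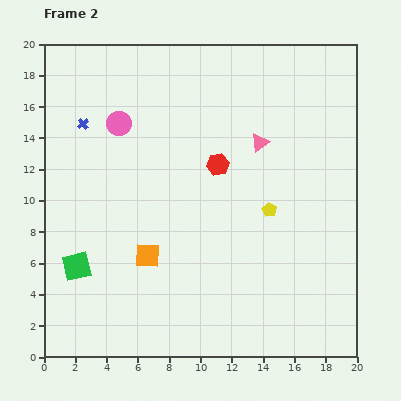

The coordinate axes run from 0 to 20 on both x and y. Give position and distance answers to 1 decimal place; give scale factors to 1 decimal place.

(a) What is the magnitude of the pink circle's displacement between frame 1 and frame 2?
7.7

The pink circle moved from (12.0, 17.7) to (4.8, 14.9), a distance of √(7.2² + 2.8²) ≈ 7.7.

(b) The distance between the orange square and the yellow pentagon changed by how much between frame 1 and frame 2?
+1.9

Distance in frame 1: 6.4. Distance in frame 2: 8.3.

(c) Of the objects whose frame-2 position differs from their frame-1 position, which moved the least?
the blue cross

(moved 3.9)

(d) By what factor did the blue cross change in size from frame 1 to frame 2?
0.6×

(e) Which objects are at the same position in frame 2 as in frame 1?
the orange square, the pink triangle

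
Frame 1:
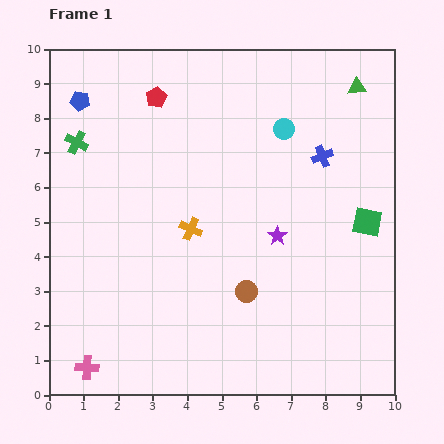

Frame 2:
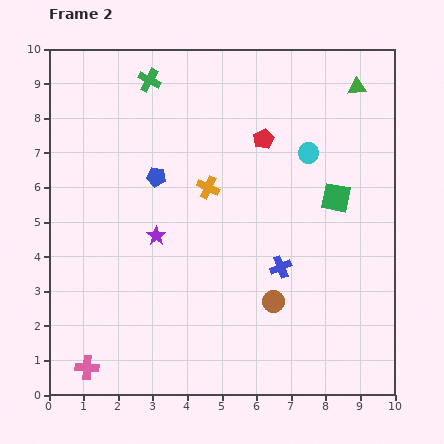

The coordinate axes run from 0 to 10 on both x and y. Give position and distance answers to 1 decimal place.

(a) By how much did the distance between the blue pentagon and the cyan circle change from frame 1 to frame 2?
-1.5

Distance in frame 1: 6.0. Distance in frame 2: 4.5.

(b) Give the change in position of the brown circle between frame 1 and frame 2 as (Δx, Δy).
(0.8, -0.3)

The brown circle was at (5.7, 3.0) in frame 1 and (6.5, 2.7) in frame 2.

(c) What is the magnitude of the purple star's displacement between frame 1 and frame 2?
3.5

The purple star moved from (6.6, 4.6) to (3.1, 4.6), a distance of √(3.5² + 0.0²) ≈ 3.5.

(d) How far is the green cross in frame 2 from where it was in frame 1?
2.8

The green cross moved from (0.8, 7.3) to (2.9, 9.1), a distance of √(2.1² + 1.8²) ≈ 2.8.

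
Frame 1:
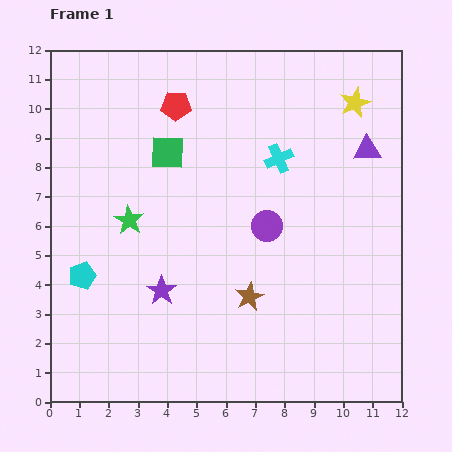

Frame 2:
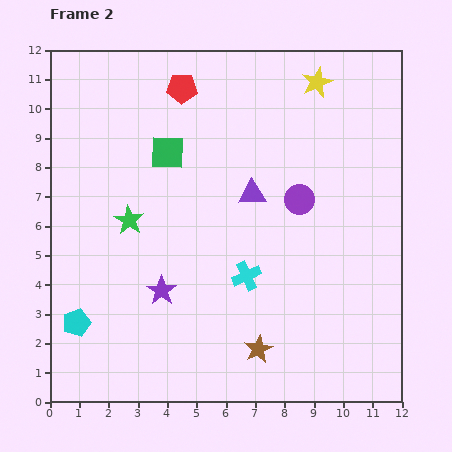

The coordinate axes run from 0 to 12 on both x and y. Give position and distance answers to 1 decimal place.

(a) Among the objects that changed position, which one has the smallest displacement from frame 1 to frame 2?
the red pentagon

(moved 0.6)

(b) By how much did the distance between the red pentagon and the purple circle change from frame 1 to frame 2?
+0.4

Distance in frame 1: 5.1. Distance in frame 2: 5.5.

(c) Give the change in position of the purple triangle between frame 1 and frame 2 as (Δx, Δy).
(-3.9, -1.5)

The purple triangle was at (10.8, 8.6) in frame 1 and (6.9, 7.1) in frame 2.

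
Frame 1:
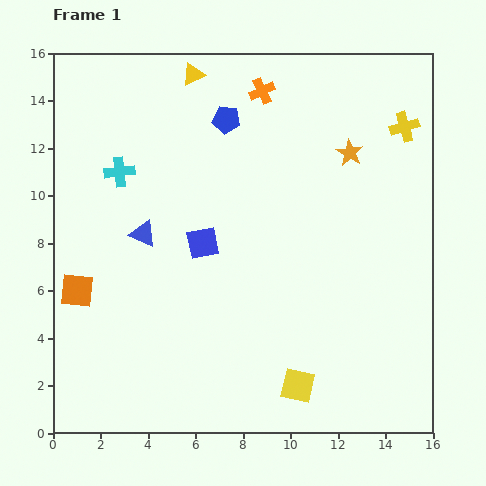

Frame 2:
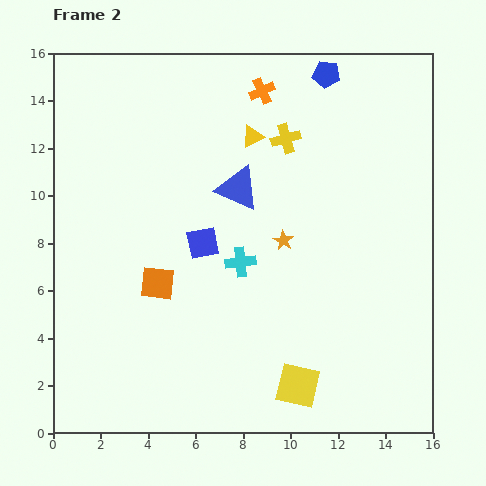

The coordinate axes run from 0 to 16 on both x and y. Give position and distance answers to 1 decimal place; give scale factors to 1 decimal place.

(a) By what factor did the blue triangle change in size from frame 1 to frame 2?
1.7×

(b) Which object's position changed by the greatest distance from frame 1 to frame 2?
the cyan cross

(moved 6.4; next 5.0)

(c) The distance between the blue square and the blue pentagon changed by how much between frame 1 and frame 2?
+3.5

Distance in frame 1: 5.3. Distance in frame 2: 8.8.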